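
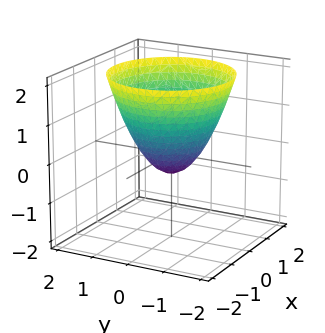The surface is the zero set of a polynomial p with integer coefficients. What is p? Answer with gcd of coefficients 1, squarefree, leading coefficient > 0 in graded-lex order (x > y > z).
2*x^2 + 2*y^2 - 2*z - 1

(a) The degree is 2 — no degree-1 surface has this shape.
(b) Symmetries: rotational symmetry about the z-axis ⇒ p depends on x, y only through x² + y².
(c) Checking where it meets the axes: a circular section at z = 2 has radius between 1 and 2.
(d) Assembling these constraints gives the stated polynomial.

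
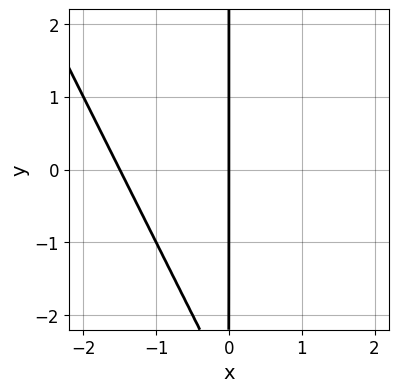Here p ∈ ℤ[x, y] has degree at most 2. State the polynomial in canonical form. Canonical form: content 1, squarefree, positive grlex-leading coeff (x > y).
2*x^2 + x*y + 3*x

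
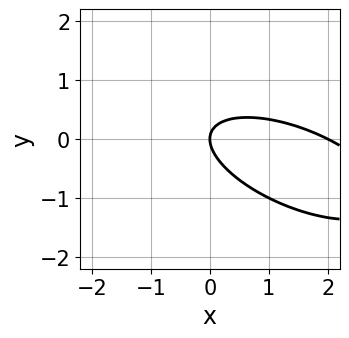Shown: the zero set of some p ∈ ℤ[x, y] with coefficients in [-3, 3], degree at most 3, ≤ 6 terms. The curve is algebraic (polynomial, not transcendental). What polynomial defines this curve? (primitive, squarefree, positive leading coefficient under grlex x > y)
x^2 + 2*x*y + 3*y^2 - 2*x

First, degree: no degree-1 curve has this shape, so deg p = 2.
Next, reading off the gridlines: one y-axis crossing is at y = 0; the x-axis gridline crossings are at x ∈ {0, 2}.
Finally, fitting integer coefficients to these (and the overall shape) gives p.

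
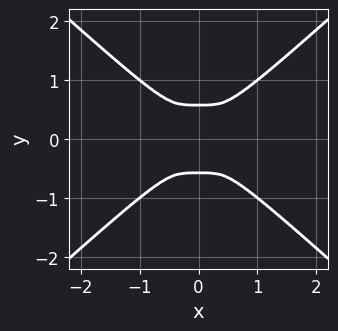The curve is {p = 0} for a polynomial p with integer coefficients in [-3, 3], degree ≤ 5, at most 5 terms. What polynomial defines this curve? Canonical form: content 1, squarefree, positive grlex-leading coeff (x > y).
2*x^4 - 3*y^4 + y^2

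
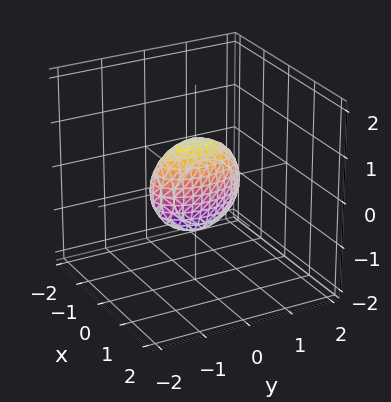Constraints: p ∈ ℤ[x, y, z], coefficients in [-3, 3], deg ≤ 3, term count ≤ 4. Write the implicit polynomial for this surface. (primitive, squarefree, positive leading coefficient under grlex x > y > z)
3*x^2 + y^2 + z^2 - 1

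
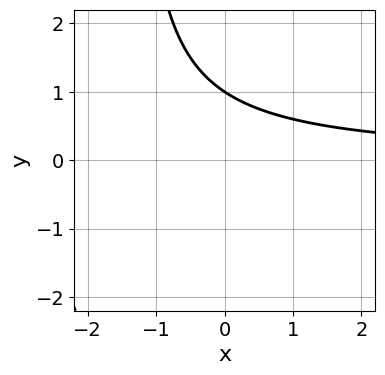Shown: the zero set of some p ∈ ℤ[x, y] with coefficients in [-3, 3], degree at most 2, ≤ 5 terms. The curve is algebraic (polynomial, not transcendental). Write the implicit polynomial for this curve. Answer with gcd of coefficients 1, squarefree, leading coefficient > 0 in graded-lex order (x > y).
2*x*y + 3*y - 3

(a) The degree is 2 — the shape is more complex than any degree-1 curve.
(b) Observable constraints: it crosses the y-axis at the gridline y = 1; the curve avoids every integer x-axis point in the box.
(c) Matching integer coefficients to the picture gives p.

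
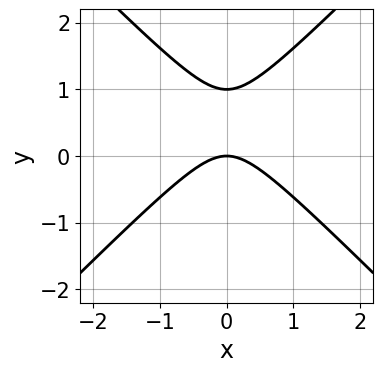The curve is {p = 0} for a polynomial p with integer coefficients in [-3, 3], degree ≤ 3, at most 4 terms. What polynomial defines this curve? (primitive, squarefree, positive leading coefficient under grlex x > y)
x^2 - y^2 + y

(a) The degree is 2 — the shape is more complex than any degree-1 curve.
(b) Symmetries: mirror symmetry x ↦ −x ⇒ only even powers of x.
(c) Observable constraints: it meets the x-axis at x = 0 (among the integer gridlines); among the integer gridlines, it crosses the y-axis at y ∈ {0, 1}.
(d) Assembling these constraints gives the stated polynomial.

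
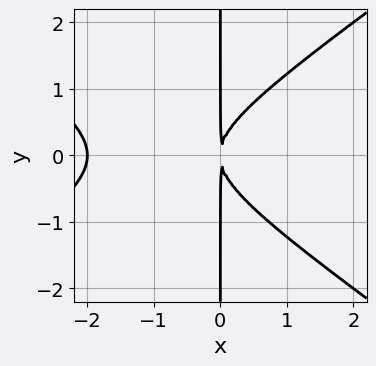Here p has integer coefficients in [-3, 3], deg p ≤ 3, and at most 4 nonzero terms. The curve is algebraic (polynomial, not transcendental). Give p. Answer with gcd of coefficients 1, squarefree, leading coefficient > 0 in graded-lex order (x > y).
(a) deg p = 3.
(b) Symmetries: the y ↦ −y reflection is a symmetry, so y appears only in even powers.
(c) Checking where it meets the axes: one x-axis crossing is at x = -2; every point of the y-axis in the box is on the curve.
(d) Solving for integer coefficients yields p as stated.

x^3 - 2*x*y^2 + 2*x^2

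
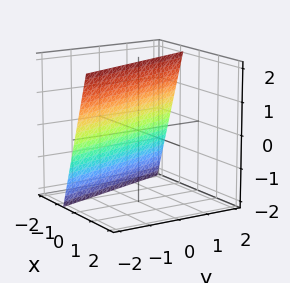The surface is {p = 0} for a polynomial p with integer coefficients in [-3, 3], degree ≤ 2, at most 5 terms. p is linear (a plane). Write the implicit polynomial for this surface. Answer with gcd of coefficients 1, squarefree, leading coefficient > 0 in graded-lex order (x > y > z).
(a) The degree is 1 — the surface is flat (a plane).
(b) From the axis intercepts and sections: one z-axis crossing is at z = 2; it meets the y-axis at y = -2 (among the integer gridlines).
(c) These observations pin down the coefficients.

3*x + y - z + 2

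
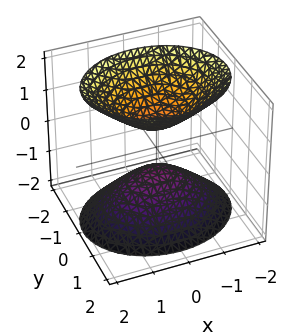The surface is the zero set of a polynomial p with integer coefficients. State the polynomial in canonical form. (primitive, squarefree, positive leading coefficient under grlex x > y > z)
2*x^2 + 3*y^2 - 2*z^2 + 1

1. I count 2 distinct pieces.
2. The degree is 2 — two sheets facing apart; a quadric.
3. Symmetries: mirror symmetry y ↦ −y ⇒ only even powers of y; it's symmetric under z → −z, forcing even powers of z; the x ↦ −x reflection is a symmetry, so x appears only in even powers.
4. Observable constraints: the surface avoids every integer y-axis point in the box; no x-intercept at any integer in the box.
5. Solving for integer coefficients yields p as stated.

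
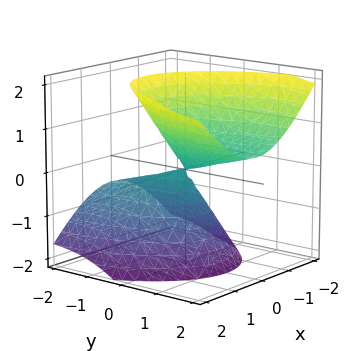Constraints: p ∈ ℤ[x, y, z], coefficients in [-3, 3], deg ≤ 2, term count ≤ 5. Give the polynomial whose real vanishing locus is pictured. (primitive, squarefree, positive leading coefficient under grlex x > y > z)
deg p = 2. A generic line meets the surface in up to 2 points.
Against the integer gridlines: it crosses the y-axis at the gridline y = 0; one z-axis crossing is at z = 0; it crosses the x-axis at the gridline x = 0.
The integer polynomial consistent with all of this is the stated p.

3*x^2 + y^2 - 3*y*z - 2*z^2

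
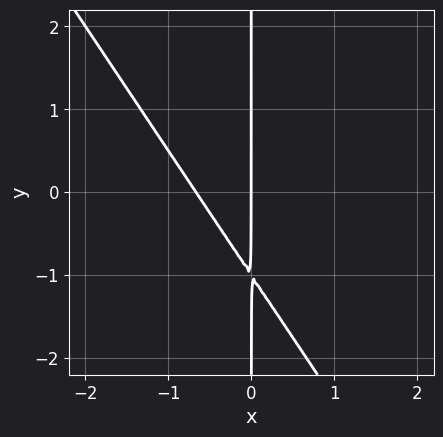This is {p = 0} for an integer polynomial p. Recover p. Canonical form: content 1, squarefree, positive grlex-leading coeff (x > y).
3*x^2 + 2*x*y + 2*x

First, deg p = 2. A generic line meets the curve in up to 2 points.
Next, from the visible intercepts: the visible y-axis segment lies entirely on the curve; it crosses the x-axis at the gridline x = 0.
Finally, the integer polynomial consistent with all of this is the stated p.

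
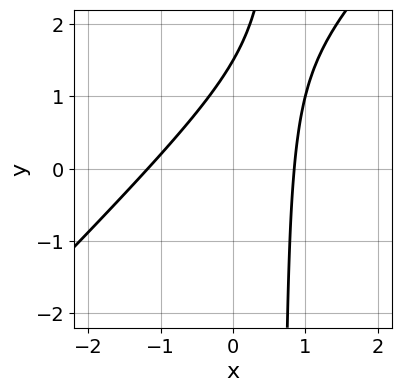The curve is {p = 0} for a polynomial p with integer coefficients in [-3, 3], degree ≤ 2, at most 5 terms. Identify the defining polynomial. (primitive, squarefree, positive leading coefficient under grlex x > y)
First, deg p = 2. A generic line meets the curve in up to 2 points.
Finally, the integer polynomial consistent with all of this is the stated p.

3*x^2 - 3*x*y + x + 2*y - 3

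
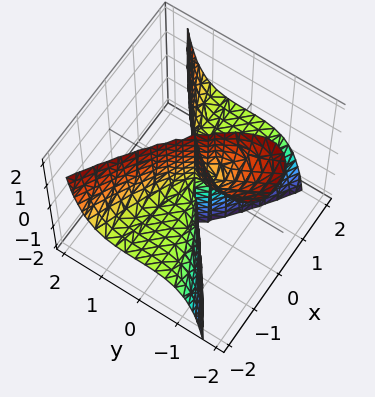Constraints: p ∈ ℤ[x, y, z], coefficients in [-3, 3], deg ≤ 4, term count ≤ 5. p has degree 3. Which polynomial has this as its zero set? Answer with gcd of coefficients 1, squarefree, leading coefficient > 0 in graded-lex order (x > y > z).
1. I count 2 distinct pieces.
2. Degree: the shape is more complex than any degree-2 surface, so deg p = 3.
3. Against the integer gridlines: the visible x-axis segment lies entirely on the surface; it crosses the y-axis at the gridline y = 0; every point of the z-axis in the box is on the surface.
4. Assembling these constraints gives the stated polynomial.

x^2*z - y^3 - y^2*z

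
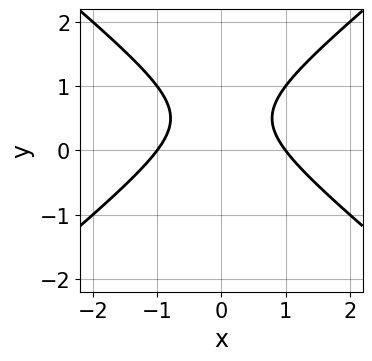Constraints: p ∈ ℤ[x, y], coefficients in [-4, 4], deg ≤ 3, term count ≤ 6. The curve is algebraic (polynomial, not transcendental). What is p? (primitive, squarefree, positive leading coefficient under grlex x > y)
2*x^2 - 3*y^2 + 3*y - 2

First, degree: the shape is more complex than any degree-1 curve, so deg p = 2.
Next, symmetries: the x ↦ −x reflection is a symmetry, so x appears only in even powers.
Then, from the axis intercepts and sections: among the integer gridlines, it crosses the x-axis at x ∈ {-1, 1}; it misses every integer gridline on the y-axis.
Finally, these observations pin down the coefficients.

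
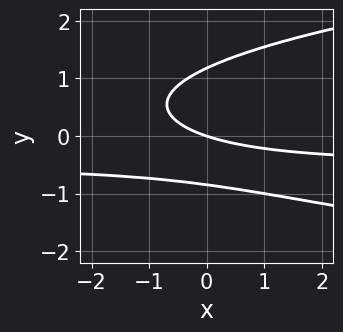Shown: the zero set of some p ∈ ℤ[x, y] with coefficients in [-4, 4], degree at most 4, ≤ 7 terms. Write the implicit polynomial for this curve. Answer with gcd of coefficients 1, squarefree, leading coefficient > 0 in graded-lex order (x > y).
3*y^3 - 2*x*y - y^2 - x - 3*y

(a) The degree is 3 — a generic line meets the curve in up to 3 points.
(b) Observable constraints: one y-axis crossing is at y = 0; it meets the x-axis at x = 0 (among the integer gridlines).
(c) Solving for integer coefficients yields p as stated.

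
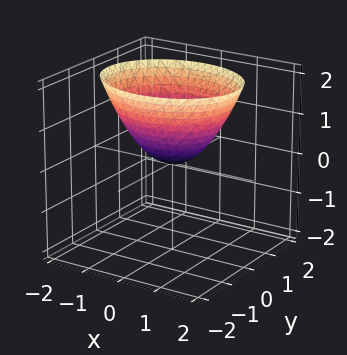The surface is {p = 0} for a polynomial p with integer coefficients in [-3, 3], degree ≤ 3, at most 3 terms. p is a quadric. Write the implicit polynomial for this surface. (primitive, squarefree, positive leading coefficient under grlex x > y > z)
2*x^2 + 3*y^2 - 3*z

1. Degree: a paraboloid; a quadric, so deg p = 2.
2. Symmetries: the y ↦ −y reflection is a symmetry, so y appears only in even powers; the x ↦ −x reflection is a symmetry, so x appears only in even powers.
3. Observable constraints: it meets the y-axis at y = 0 (among the integer gridlines); it crosses the x-axis at the gridline x = 0; it crosses the z-axis at the gridline z = 0.
4. The integer polynomial consistent with all of this is the stated p.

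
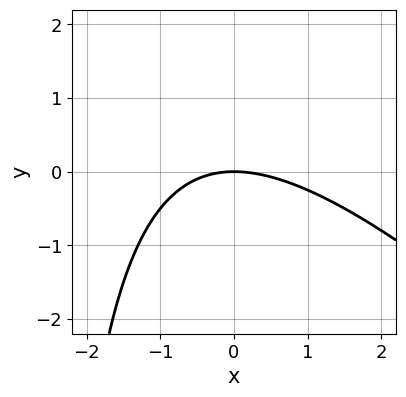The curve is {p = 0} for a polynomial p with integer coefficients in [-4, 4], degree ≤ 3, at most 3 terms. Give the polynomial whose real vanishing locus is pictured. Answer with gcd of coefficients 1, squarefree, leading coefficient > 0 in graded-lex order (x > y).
(a) deg p = 2. No degree-1 curve has this shape.
(b) Against the integer gridlines: it crosses the y-axis at the gridline y = 0; it meets the x-axis at x = 0 (among the integer gridlines).
(c) Assembling these constraints gives the stated polynomial.

x^2 + x*y + 3*y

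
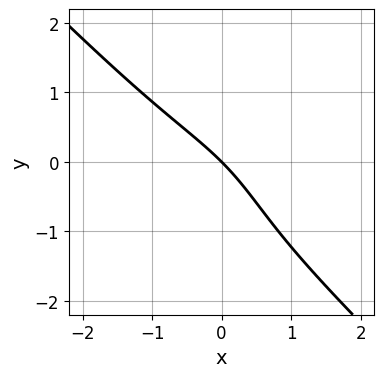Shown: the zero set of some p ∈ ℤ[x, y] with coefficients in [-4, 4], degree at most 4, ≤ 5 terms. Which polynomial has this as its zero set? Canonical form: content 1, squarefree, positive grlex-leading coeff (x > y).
x^3 + y^3 + y^2 + 3*x + 3*y

1. The degree is 3 — no degree-2 curve has this shape.
2. Against the integer gridlines: it meets the y-axis at y = 0 (among the integer gridlines); it meets the x-axis at x = 0 (among the integer gridlines).
3. The integer polynomial consistent with all of this is the stated p.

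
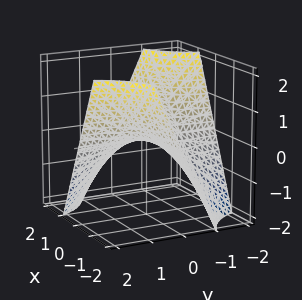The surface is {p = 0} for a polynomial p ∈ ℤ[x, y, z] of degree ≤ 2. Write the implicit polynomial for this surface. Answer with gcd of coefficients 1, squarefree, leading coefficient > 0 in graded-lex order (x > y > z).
x*y + z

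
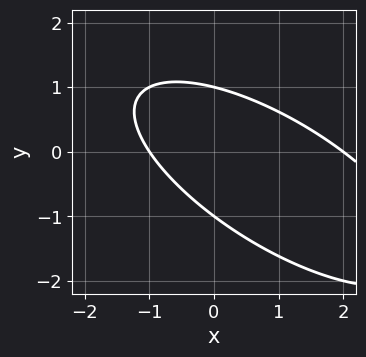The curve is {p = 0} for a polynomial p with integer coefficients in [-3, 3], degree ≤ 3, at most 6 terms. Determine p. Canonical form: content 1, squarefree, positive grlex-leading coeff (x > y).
x^2 + 2*x*y + 2*y^2 - x - 2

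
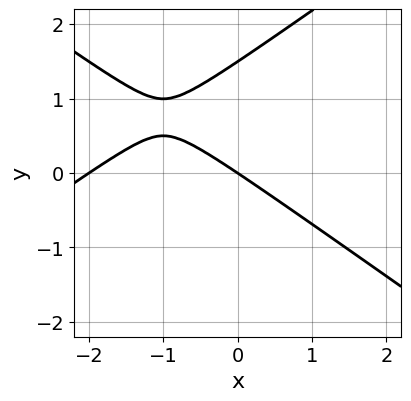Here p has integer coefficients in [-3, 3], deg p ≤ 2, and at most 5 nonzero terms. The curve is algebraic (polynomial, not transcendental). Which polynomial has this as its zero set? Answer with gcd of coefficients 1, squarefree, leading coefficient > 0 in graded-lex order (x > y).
x^2 - 2*y^2 + 2*x + 3*y

First, the degree is 2 — no degree-1 curve has this shape.
Next, reading off the gridlines: the x-axis gridline crossings are at x ∈ {-2, 0}; it meets the y-axis at y = 0 (among the integer gridlines).
Finally, fitting integer coefficients to these (and the overall shape) gives p.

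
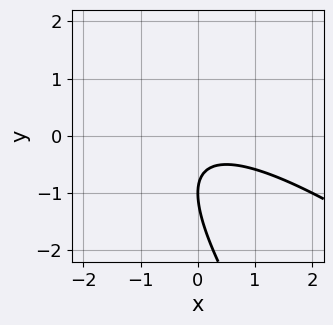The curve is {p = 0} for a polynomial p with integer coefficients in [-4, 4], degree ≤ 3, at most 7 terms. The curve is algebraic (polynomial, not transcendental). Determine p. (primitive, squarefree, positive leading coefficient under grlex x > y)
x^2 + 2*x*y + y^2 + 2*y + 1

1. The degree is 2 — no degree-1 curve has this shape.
2. Observable constraints: the curve avoids every integer x-axis point in the box; one y-axis crossing is at y = -1.
3. Matching integer coefficients to the picture gives p.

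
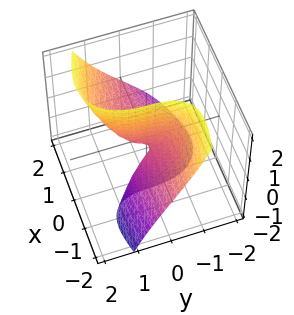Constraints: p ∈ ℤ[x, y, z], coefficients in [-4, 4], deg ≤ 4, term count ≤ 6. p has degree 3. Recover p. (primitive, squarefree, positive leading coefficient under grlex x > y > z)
The degree is 3 — no degree-2 surface has this shape.
Checking where it meets the axes: one z-axis crossing is at z = 0; every point of the x-axis in the box is on the surface; it meets the y-axis at y = 0 (among the integer gridlines).
The integer polynomial consistent with all of this is the stated p.

2*x^2*y + y^3 - 3*x*z - z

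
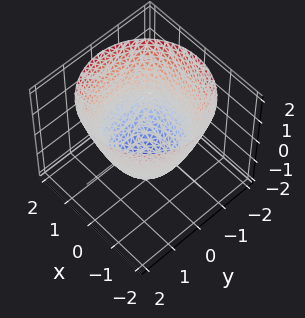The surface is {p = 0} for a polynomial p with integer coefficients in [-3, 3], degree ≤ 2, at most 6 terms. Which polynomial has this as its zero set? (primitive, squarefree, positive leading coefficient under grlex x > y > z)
(a) Degree: no degree-1 surface has this shape, so deg p = 2.
(b) Symmetries: the surface is invariant under rotation about z: p = q(x² + y², z).
(c) From the axis intercepts and sections: a circular section at z = 1 has radius between 1 and 2.
(d) Matching integer coefficients to the picture gives p.

2*x^2 + 2*y^2 - 2*z - 3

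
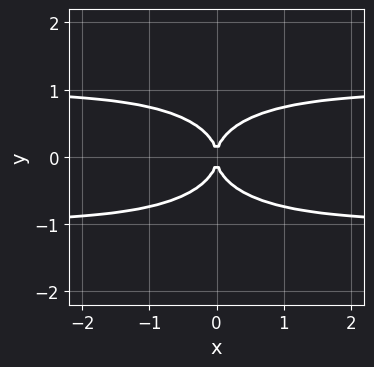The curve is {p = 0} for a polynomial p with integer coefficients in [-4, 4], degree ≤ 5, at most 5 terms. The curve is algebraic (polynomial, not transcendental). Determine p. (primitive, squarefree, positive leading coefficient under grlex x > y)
2*x^2*y^2 + 3*y^4 - 2*x^2

The degree is 4 — the shape is more complex than any degree-3 curve.
Symmetries: mirror symmetry x ↦ −x ⇒ only even powers of x; it's symmetric under y → −y, forcing even powers of y.
Checking where it meets the axes: it crosses the y-axis at the gridline y = 0; one x-axis crossing is at x = 0.
The integer polynomial consistent with all of this is the stated p.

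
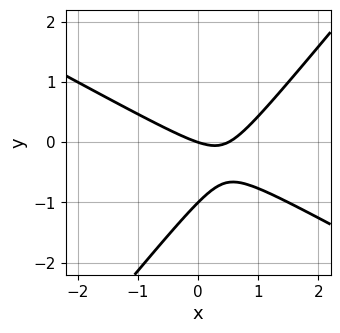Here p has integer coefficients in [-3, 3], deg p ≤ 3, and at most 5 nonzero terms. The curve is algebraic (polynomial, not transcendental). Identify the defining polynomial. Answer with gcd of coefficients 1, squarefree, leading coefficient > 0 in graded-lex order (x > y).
2*x^2 + 2*x*y - 3*y^2 - x - 3*y

(a) deg p = 2. No degree-1 curve has this shape.
(b) From the visible intercepts: one x-axis crossing is at x = 0; among the integer gridlines, it crosses the y-axis at y ∈ {-1, 0}.
(c) Together with the visible shape, these determine p as stated.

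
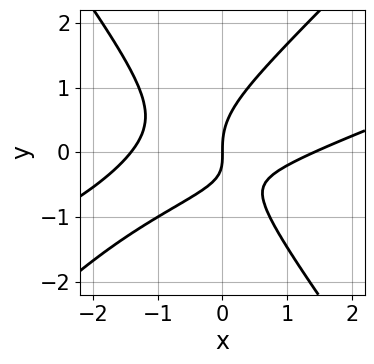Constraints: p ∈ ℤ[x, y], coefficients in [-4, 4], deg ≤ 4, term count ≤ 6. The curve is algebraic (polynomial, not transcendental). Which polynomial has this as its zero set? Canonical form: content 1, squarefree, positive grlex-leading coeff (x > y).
1. The degree is 3 — a generic line meets the curve in up to 3 points.
2. From the axis intercepts and sections: it meets the x-axis at x = 0 (among the integer gridlines); it meets the y-axis at y = 0 (among the integer gridlines).
3. Solving for integer coefficients yields p as stated.

x^3 - 3*x^2*y + 2*y^3 - 2*x*y - 2*x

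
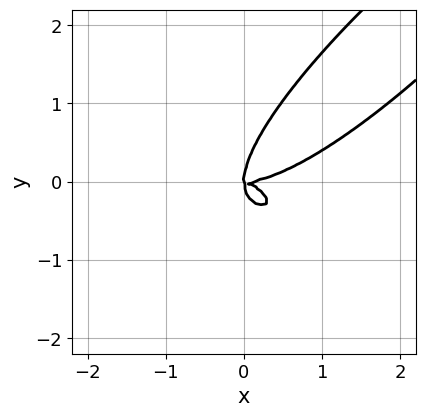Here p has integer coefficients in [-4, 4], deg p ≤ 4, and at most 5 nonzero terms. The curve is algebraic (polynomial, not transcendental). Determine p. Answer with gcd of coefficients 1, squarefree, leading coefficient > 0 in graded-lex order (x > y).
x^4 - 3*x*y^3 + 3*y^4 - x^2*y - 3*x*y^2

1. The degree is 4 — no degree-3 curve has this shape.
2. Solving for integer coefficients yields p as stated.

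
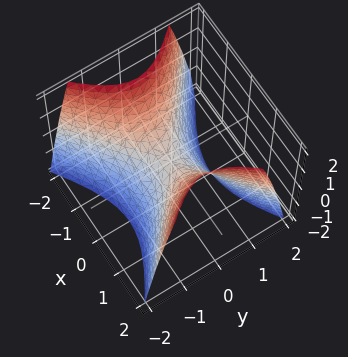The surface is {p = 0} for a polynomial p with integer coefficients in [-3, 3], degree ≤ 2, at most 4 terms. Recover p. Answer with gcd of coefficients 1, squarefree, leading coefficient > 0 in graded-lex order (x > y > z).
(a) Degree: a hyperbolic paraboloid; a quadric, so deg p = 2.
(b) Symmetries: mirror symmetry y ↦ −y ⇒ only even powers of y; it's symmetric under x → −x, forcing even powers of x.
(c) Reading off the gridlines: it crosses the y-axis at the gridline y = 0; one x-axis crossing is at x = 0.
(d) Together with the visible shape, these determine p as stated.

2*x^2 - 3*y^2 - 2*z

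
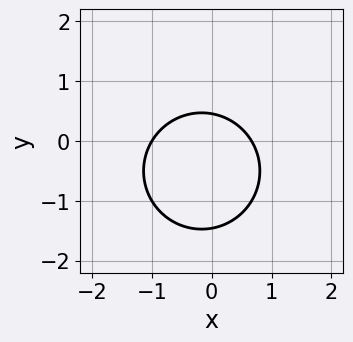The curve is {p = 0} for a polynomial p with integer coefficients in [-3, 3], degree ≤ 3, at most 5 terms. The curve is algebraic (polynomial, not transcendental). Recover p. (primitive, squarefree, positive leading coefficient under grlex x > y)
First, deg p = 2. No degree-1 curve has this shape.
Then, against the integer gridlines: it crosses the x-axis at the gridline x = -1.
Finally, together with the visible shape, these determine p as stated.

3*x^2 + 3*y^2 + x + 3*y - 2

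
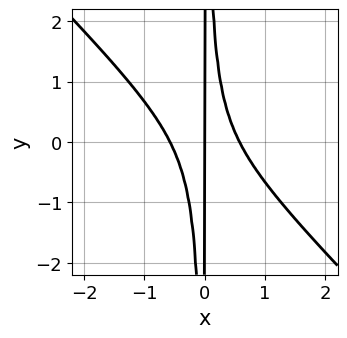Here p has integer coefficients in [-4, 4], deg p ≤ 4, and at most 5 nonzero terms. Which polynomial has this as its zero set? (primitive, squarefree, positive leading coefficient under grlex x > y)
3*x^3 + 3*x^2*y - x

(a) Degree: no degree-2 curve has this shape, so deg p = 3.
(b) From the visible intercepts: every point of the y-axis in the box is on the curve; it crosses the x-axis at the gridline x = 0.
(c) Together with the visible shape, these determine p as stated.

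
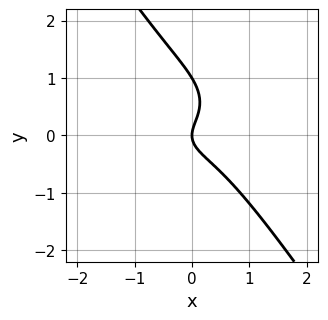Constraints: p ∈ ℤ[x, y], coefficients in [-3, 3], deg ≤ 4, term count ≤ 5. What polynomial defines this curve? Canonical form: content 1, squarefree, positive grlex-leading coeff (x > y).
3*x^3 + 3*x*y^2 + 3*y^3 - 3*y^2 + 2*x

First, deg p = 3. No degree-2 curve has this shape.
Then, from the visible intercepts: it meets the x-axis at x = 0 (among the integer gridlines); the y-axis gridline crossings are at y ∈ {0, 1}.
Finally, the integer polynomial consistent with all of this is the stated p.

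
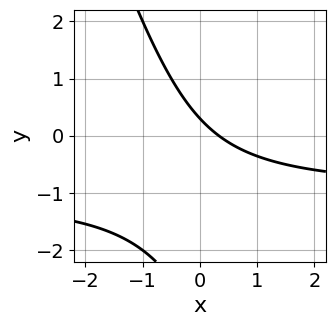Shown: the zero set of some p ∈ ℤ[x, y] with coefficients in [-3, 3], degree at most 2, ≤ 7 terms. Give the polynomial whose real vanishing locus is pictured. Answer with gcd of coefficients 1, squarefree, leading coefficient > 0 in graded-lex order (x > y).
(a) deg p = 2.
(b) Matching integer coefficients to the picture gives p.

3*x*y + y^2 + 3*x + 3*y - 1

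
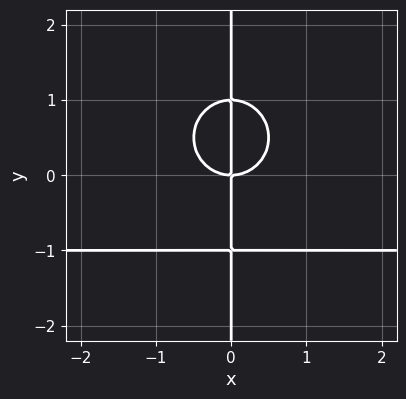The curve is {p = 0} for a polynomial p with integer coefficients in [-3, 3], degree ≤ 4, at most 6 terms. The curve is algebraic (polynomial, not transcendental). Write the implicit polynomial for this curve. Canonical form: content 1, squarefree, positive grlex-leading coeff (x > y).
x^3*y + x*y^3 + x^3 - x*y

1. The degree is 4 — the shape is more complex than any degree-3 curve.
2. From the visible intercepts: it meets the x-axis at x = 0 (among the integer gridlines); the visible y-axis segment lies entirely on the curve.
3. Fitting integer coefficients to these (and the overall shape) gives p.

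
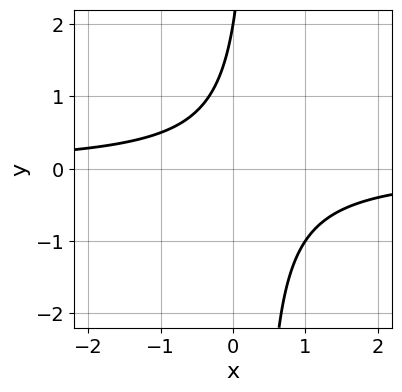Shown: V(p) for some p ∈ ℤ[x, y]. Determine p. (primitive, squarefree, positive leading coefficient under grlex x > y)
3*x*y - y + 2

Degree: a generic line meets the curve in up to 2 points, so deg p = 2.
From the visible intercepts: one y-axis crossing is at y = 2; it misses every integer gridline on the x-axis.
Matching integer coefficients to the picture gives p.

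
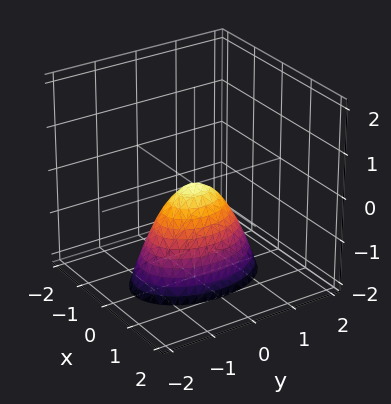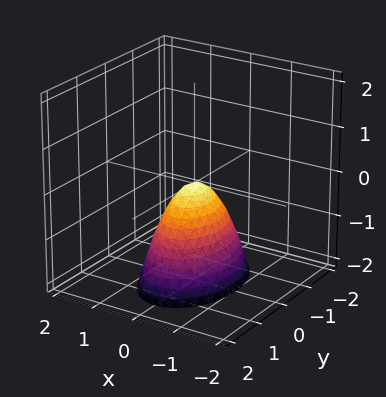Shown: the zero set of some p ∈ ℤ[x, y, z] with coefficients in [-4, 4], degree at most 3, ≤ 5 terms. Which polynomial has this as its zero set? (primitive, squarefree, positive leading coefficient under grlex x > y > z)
2*x^2 + y^2 + z

1. deg p = 2.
2. Symmetries: mirror symmetry x ↦ −x ⇒ only even powers of x; the y ↦ −y reflection is a symmetry, so y appears only in even powers.
3. Against the integer gridlines: one y-axis crossing is at y = 0; it crosses the z-axis at the gridline z = 0.
4. Solving for integer coefficients yields p as stated.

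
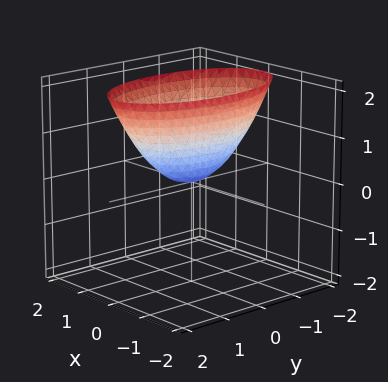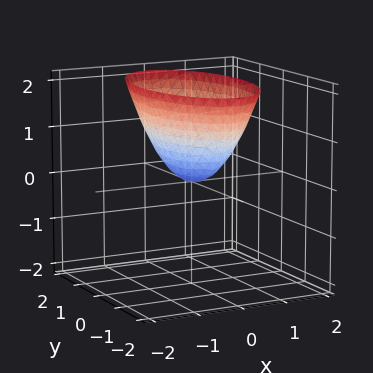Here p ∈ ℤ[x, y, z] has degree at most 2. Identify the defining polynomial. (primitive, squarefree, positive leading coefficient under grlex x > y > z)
The degree is 2 — a single bowl opening along one axis; a quadric.
Symmetries: it's symmetric under x → −x, forcing even powers of x; the y ↦ −y reflection is a symmetry, so y appears only in even powers.
From the visible intercepts: it crosses the z-axis at the gridline z = 0; one x-axis crossing is at x = 0; it crosses the y-axis at the gridline y = 0.
Matching integer coefficients to the picture gives p.

3*x^2 + y^2 - 2*z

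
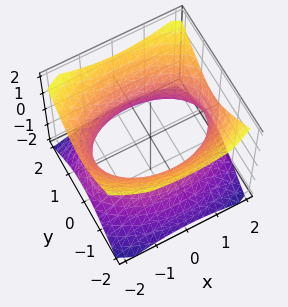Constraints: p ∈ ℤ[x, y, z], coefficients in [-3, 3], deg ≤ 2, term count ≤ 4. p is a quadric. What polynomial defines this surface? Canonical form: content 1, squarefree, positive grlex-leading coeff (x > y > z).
x^2 + 2*y^2 - 2*z^2 - 3

1. The degree is 2 — an hourglass — one-sheet hyperboloid; a quadric.
2. Symmetries: it's symmetric under z → −z, forcing even powers of z; mirror symmetry y ↦ −y ⇒ only even powers of y; mirror symmetry x ↦ −x ⇒ only even powers of x.
3. Checking where it meets the axes: it misses every integer gridline on the z-axis.
4. Solving for integer coefficients yields p as stated.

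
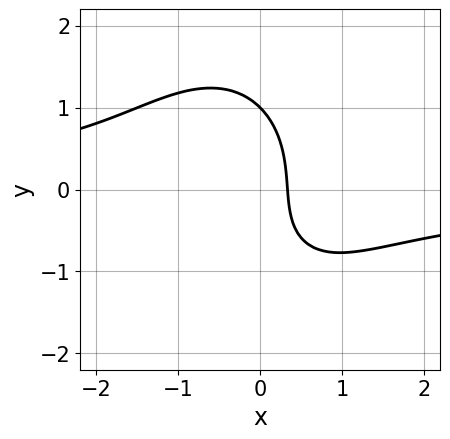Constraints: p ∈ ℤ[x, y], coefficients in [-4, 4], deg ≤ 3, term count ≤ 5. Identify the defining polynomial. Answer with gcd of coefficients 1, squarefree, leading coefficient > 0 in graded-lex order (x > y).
2*x^2*y + y^3 + 3*x - 1

The degree is 3 — no degree-2 curve has this shape.
Reading off the gridlines: one y-axis crossing is at y = 1.
These observations pin down the coefficients.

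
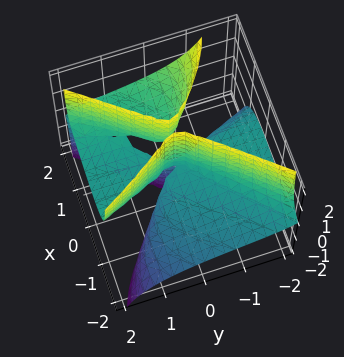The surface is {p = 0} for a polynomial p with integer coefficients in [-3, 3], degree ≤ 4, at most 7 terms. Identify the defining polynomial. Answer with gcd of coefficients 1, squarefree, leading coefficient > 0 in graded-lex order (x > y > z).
Degree: the shape is more complex than any degree-2 surface, so deg p = 3.
From the axis intercepts and sections: it crosses the x-axis at the gridline x = 0; every point of the y-axis in the box is on the surface; the visible z-axis segment lies entirely on the surface.
Assembling these constraints gives the stated polynomial.

x^3 - x^2*y - 3*x^2*z + 2*y^2*z + x*z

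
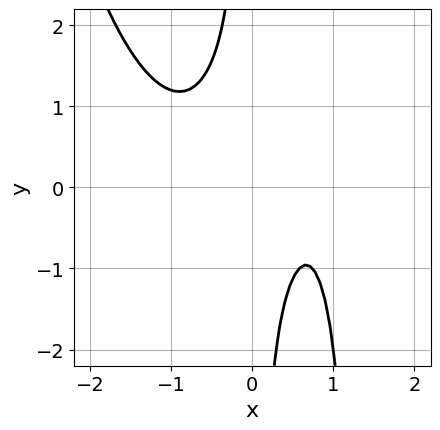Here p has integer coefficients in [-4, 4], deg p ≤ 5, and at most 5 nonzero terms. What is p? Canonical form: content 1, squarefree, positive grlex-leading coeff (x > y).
2*x^4 - 2*x^2*y + 3*x*y - 2*x + 2

(a) deg p = 4. No degree-3 curve has this shape.
(b) From the visible intercepts: no y-intercept at any integer in the box; the curve avoids every integer x-axis point in the box.
(c) Fitting integer coefficients to these (and the overall shape) gives p.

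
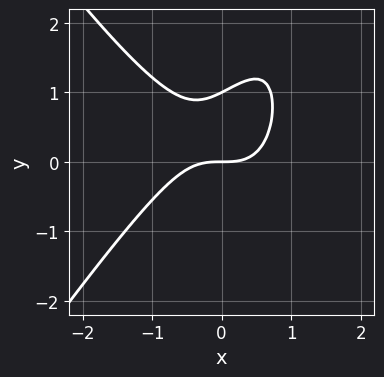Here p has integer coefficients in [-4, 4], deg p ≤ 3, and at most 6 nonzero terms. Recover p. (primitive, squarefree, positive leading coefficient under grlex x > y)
2*x^3 - x*y^2 + 2*y^2 - 2*y

First, deg p = 3. The shape is more complex than any degree-2 curve.
Then, against the integer gridlines: one x-axis crossing is at x = 0; among the integer gridlines, it crosses the y-axis at y ∈ {0, 1}.
Finally, together with the visible shape, these determine p as stated.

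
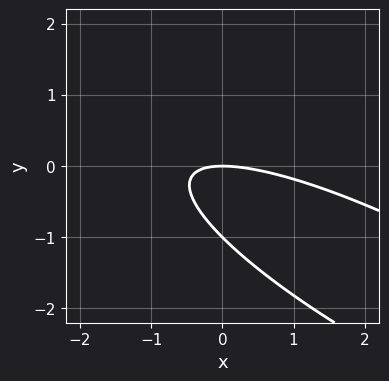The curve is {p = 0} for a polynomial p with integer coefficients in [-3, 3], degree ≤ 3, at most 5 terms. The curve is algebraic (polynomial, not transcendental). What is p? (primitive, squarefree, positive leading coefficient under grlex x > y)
First, the degree is 2 — the shape is more complex than any degree-1 curve.
Then, checking where it meets the axes: it meets the x-axis at x = 0 (among the integer gridlines); the y-axis gridline crossings are at y ∈ {-1, 0}.
Finally, putting this together gives p.

x^2 + 3*x*y + 3*y^2 + 3*y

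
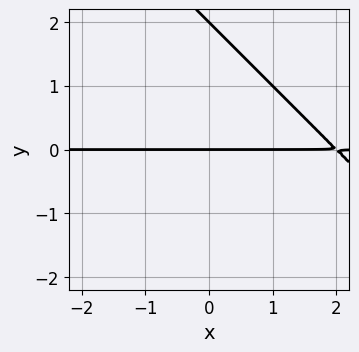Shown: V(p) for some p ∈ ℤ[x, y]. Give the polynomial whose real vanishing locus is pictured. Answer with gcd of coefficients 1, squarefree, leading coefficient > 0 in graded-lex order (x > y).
x*y + y^2 - 2*y

First, the degree is 2 — the shape is more complex than any degree-1 curve.
Next, from the visible intercepts: the y-axis gridline crossings are at y ∈ {0, 2}; every point of the x-axis in the box is on the curve.
Finally, fitting integer coefficients to these (and the overall shape) gives p.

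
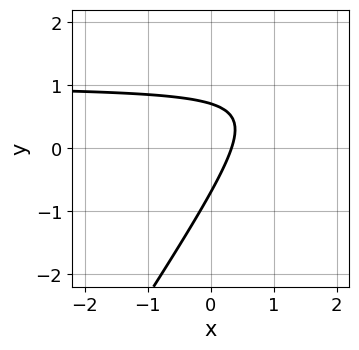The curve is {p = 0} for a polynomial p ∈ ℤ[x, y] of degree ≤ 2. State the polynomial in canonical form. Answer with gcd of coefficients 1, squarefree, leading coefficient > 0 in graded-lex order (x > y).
3*x*y - 2*y^2 - 3*x + 1

The degree is 2 — the shape is more complex than any degree-1 curve.
The integer polynomial consistent with all of this is the stated p.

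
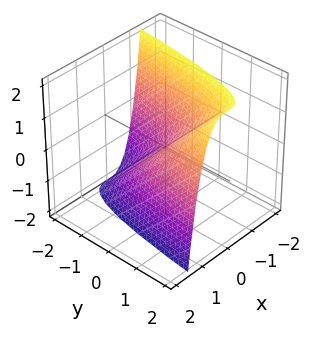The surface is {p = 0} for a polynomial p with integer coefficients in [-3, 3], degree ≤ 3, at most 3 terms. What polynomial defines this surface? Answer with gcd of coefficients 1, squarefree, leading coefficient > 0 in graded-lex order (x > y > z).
3*x^3 - 2*y + 2*z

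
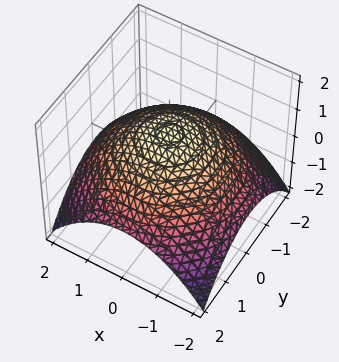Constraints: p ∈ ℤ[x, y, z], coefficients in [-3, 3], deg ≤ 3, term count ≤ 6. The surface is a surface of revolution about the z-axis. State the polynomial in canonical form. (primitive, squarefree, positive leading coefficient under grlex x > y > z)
x^2 + y^2 + 3*z - 3

1. Degree: the shape is more complex than any degree-1 surface, so deg p = 2.
2. Symmetries: rotational symmetry about the z-axis ⇒ p depends on x, y only through x² + y².
3. Reading off the gridlines: a circular section at z = 0 has radius between 1 and 2; one z-axis crossing is at z = 1.
4. Together with the visible shape, these determine p as stated.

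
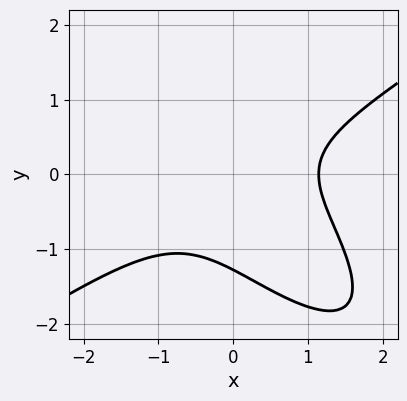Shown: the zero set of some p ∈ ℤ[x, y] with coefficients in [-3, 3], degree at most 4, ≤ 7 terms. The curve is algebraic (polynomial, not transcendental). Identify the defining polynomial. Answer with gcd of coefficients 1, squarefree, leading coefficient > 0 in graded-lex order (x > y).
2*x^3 - 3*x*y^2 - 3*y^3 - 2*y^2 - 3

deg p = 3. A generic line meets the curve in up to 3 points.
Matching integer coefficients to the picture gives p.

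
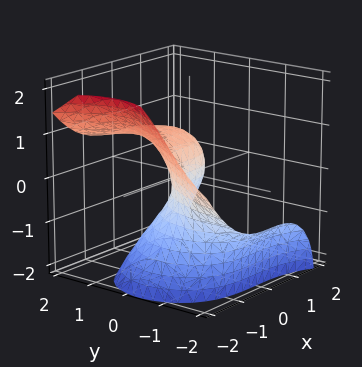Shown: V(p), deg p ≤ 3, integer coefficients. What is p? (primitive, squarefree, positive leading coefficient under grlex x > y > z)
x^3 + 2*y^2*z + 2*z^2 - 3*y

The degree is 3 — no degree-2 surface has this shape.
Observable constraints: it crosses the z-axis at the gridline z = 0; one y-axis crossing is at y = 0.
These observations pin down the coefficients.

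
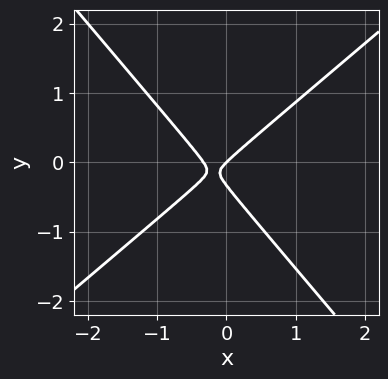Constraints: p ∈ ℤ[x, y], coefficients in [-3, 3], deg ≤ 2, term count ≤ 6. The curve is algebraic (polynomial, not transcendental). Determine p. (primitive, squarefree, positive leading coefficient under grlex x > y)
(a) deg p = 2. The shape is more complex than any degree-1 curve.
(b) Reading off the gridlines: it crosses the y-axis at the gridline y = 0; it meets the x-axis at x = 0 (among the integer gridlines).
(c) Putting this together gives p.

3*x^2 - x*y - 3*y^2 + x - y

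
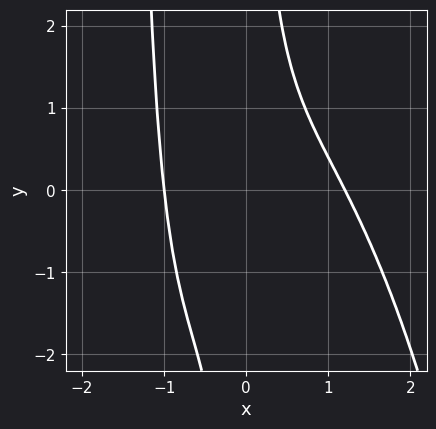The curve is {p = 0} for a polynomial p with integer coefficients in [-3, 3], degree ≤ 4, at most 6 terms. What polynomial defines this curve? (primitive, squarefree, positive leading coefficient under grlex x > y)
(a) The degree is 4 — no degree-3 curve has this shape.
(b) From the axis intercepts and sections: it meets the x-axis at x = -1 (among the integer gridlines); it misses every integer gridline on the y-axis.
(c) Assembling these constraints gives the stated polynomial.

2*x^4 + 2*x^2*y + 3*x*y - x - 3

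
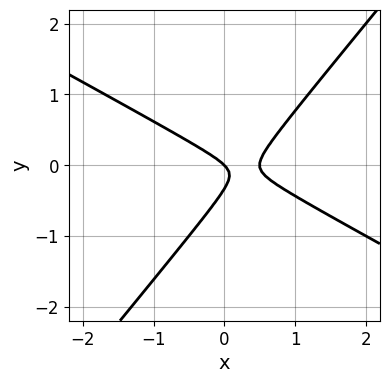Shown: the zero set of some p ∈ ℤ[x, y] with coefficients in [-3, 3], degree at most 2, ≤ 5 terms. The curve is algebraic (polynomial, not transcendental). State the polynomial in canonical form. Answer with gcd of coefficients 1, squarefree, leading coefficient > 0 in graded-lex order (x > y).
2*x^2 + 2*x*y - 3*y^2 - x - y

First, deg p = 2.
Next, from the axis intercepts and sections: it crosses the y-axis at the gridline y = 0; one x-axis crossing is at x = 0.
Finally, matching integer coefficients to the picture gives p.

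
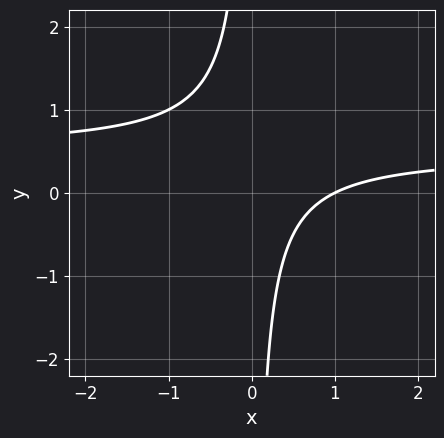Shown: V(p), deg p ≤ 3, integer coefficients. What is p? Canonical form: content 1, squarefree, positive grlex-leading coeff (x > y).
2*x*y - x + 1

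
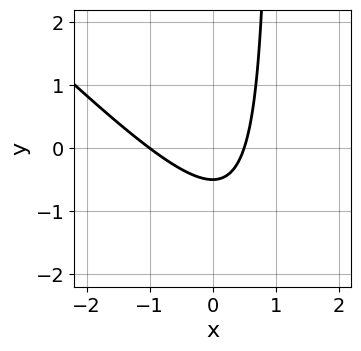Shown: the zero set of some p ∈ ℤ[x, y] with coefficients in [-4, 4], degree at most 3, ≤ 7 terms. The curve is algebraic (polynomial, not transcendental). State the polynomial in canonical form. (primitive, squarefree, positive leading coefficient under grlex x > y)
2*x^2 + 2*x*y + x - 2*y - 1

First, degree: the shape is more complex than any degree-1 curve, so deg p = 2.
Next, against the integer gridlines: it crosses the x-axis at the gridline x = -1.
Finally, solving for integer coefficients yields p as stated.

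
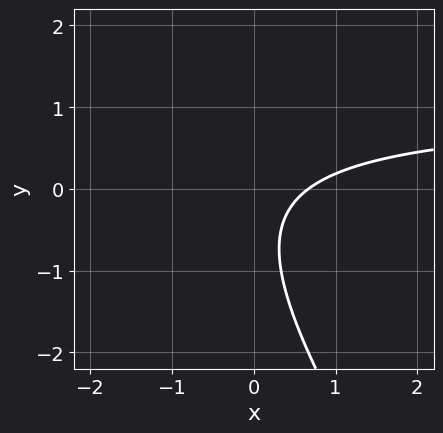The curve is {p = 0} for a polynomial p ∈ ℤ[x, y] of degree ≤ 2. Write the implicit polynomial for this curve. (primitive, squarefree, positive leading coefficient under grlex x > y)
3*x*y + 2*y^2 - 3*x + 2*y + 2

1. deg p = 2. The shape is more complex than any degree-1 curve.
2. Observable constraints: it misses every integer gridline on the y-axis.
3. Fitting integer coefficients to these (and the overall shape) gives p.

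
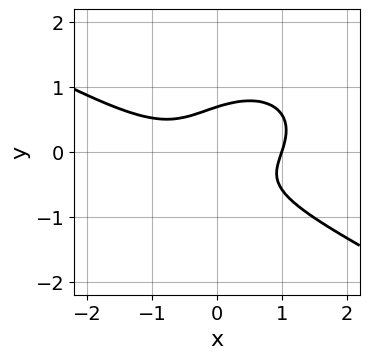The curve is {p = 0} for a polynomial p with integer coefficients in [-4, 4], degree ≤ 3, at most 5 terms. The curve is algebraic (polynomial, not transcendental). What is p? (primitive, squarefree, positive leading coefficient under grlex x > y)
x^3 + x^2*y + 3*y^3 - 2*x*y - 1

1. deg p = 3. A generic line meets the curve in up to 3 points.
2. Checking where it meets the axes: it meets the x-axis at x = 1 (among the integer gridlines).
3. These observations pin down the coefficients.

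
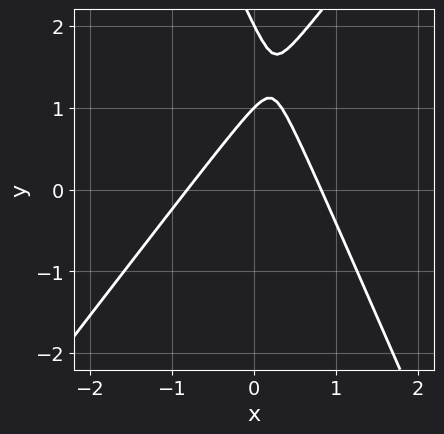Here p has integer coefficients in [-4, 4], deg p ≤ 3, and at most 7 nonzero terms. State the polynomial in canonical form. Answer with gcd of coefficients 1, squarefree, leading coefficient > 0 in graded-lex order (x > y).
First, degree: a generic line meets the curve in up to 2 points, so deg p = 2.
Then, against the integer gridlines: among the integer gridlines, it crosses the y-axis at y ∈ {1, 2}.
Finally, together with the visible shape, these determine p as stated.

3*x^2 - x*y - y^2 + 3*y - 2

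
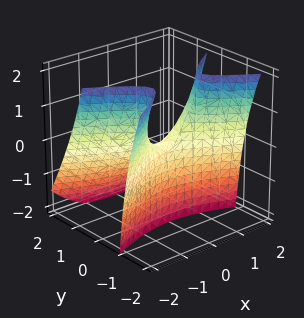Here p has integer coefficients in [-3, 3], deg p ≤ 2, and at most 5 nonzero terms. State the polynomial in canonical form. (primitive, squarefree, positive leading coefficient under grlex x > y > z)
(a) deg p = 2.
(b) Checking where it meets the axes: it crosses the z-axis at the gridline z = 0; it crosses the y-axis at the gridline y = 0; one x-axis crossing is at x = 0.
(c) These observations pin down the coefficients.

x^2 - 3*y^2 - 2*y*z - z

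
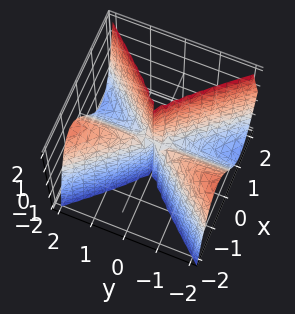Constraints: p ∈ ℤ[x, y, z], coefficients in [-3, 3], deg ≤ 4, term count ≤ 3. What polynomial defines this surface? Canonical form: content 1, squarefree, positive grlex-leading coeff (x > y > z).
(a) Degree: no degree-2 surface has this shape, so deg p = 3.
(b) Observable constraints: one x-axis crossing is at x = 0; the visible y-axis segment lies entirely on the surface; every point of the z-axis in the box is on the surface.
(c) Matching integer coefficients to the picture gives p.

3*x^3 - 2*x*y^2 - y^2*z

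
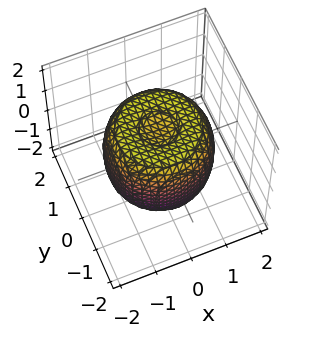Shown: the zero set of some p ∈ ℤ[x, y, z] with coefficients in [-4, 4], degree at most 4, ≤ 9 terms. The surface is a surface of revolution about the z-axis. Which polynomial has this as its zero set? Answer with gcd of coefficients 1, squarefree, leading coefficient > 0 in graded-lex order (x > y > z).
Degree: a generic line meets the surface in up to 4 points, so deg p = 4.
Symmetry: the surface is invariant under rotation about z: p = q(x² + y², z).
Reading off the gridlines: the z-axis gridline crossings are at z ∈ {-1, 1}; a circular section at z = 0 has radius between 1 and 2.
Putting this together gives p.

2*x^4 + 4*x^2*y^2 + 2*y^4 - 3*x^2 - 3*y^2 + 2*z^2 - 2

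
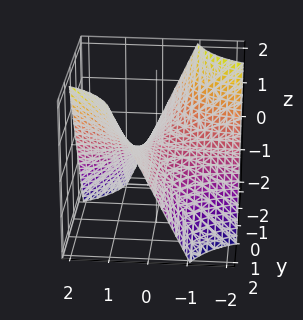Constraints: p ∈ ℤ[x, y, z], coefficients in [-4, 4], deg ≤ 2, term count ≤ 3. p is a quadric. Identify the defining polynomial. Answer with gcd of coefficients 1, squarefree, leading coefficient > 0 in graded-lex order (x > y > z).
x*y - z

(a) deg p = 2. A saddle surface; a quadric.
(b) From the axis intercepts and sections: every point of the y-axis in the box is on the surface; it crosses the z-axis at the gridline z = 0; the visible x-axis segment lies entirely on the surface.
(c) Fitting integer coefficients to these (and the overall shape) gives p.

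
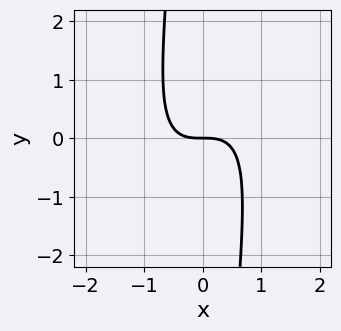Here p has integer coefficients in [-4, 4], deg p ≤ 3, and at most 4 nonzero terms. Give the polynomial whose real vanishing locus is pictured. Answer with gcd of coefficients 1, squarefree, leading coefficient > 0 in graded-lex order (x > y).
3*x^3 - 3*x^2*y + x*y^2 + 3*y

(a) The degree is 3 — the shape is more complex than any degree-2 curve.
(b) Observable constraints: one y-axis crossing is at y = 0; one x-axis crossing is at x = 0.
(c) Together with the visible shape, these determine p as stated.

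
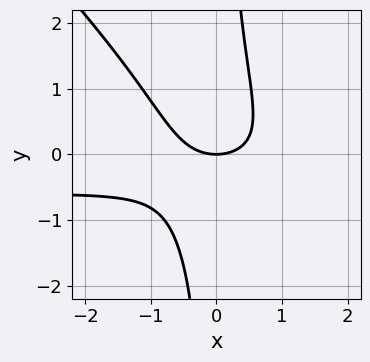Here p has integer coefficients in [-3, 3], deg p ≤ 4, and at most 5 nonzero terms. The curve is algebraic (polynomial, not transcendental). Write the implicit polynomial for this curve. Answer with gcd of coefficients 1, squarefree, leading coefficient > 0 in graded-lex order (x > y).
3*x^2*y + 3*x*y^2 + 2*x^2 - 3*y

1. deg p = 3. The shape is more complex than any degree-2 curve.
2. From the axis intercepts and sections: one y-axis crossing is at y = 0; it meets the x-axis at x = 0 (among the integer gridlines).
3. The integer polynomial consistent with all of this is the stated p.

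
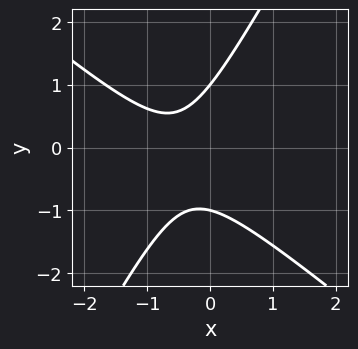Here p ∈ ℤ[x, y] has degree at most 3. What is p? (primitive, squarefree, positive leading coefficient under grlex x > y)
(a) Degree: the shape is more complex than any degree-1 curve, so deg p = 2.
(b) Against the integer gridlines: the curve avoids every integer x-axis point in the box; among the integer gridlines, it crosses the y-axis at y ∈ {-1, 1}.
(c) Together with the visible shape, these determine p as stated.

3*x^2 + 2*x*y - 2*y^2 + 3*x + 2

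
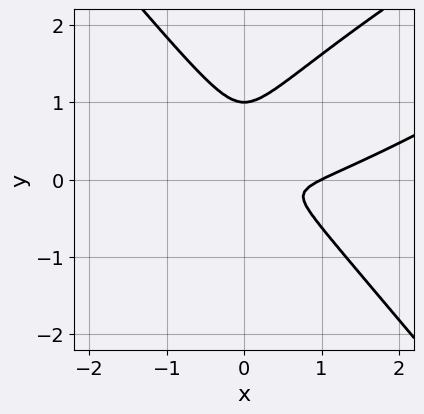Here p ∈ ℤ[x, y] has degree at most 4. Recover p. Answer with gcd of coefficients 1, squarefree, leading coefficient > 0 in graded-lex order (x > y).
(a) Degree: the shape is more complex than any degree-2 curve, so deg p = 3.
(b) From the visible intercepts: one y-axis crossing is at y = 1; one x-axis crossing is at x = 1.
(c) Solving for integer coefficients yields p as stated.

x^3 - 2*x^2*y + 2*y^3 - x^2 - 2*y^2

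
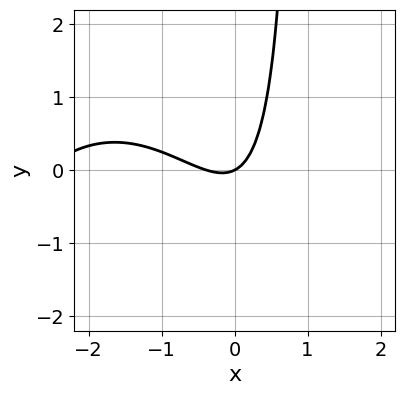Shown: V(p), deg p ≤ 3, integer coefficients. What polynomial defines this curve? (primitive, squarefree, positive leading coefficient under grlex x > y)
x^3 + 3*x^2 + 2*x*y + x - 2*y

1. deg p = 3. The shape is more complex than any degree-2 curve.
2. Reading off the gridlines: one y-axis crossing is at y = 0; it meets the x-axis at x = 0 (among the integer gridlines).
3. Fitting integer coefficients to these (and the overall shape) gives p.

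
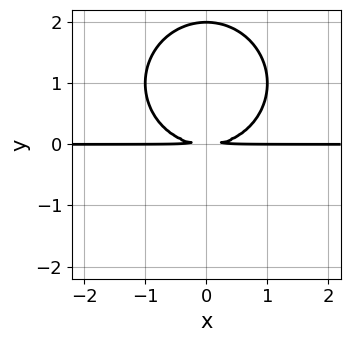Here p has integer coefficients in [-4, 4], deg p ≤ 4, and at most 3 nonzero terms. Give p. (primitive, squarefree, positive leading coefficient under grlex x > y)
1. The degree is 3 — no degree-2 curve has this shape.
2. Symmetries: mirror symmetry x ↦ −x ⇒ only even powers of x.
3. From the visible intercepts: every point of the x-axis in the box is on the curve; one y-axis crossing is at y = 2.
4. Matching integer coefficients to the picture gives p.

x^2*y + y^3 - 2*y^2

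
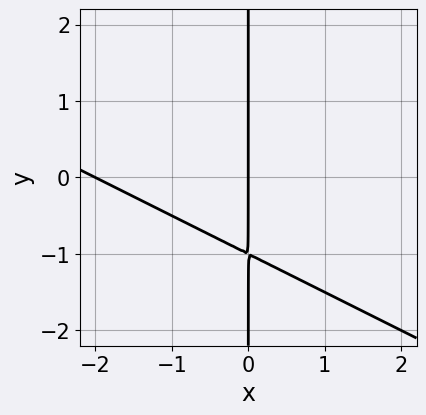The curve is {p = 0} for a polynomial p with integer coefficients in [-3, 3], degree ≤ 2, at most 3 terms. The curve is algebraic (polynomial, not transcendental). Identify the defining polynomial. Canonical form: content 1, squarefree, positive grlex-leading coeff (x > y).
(a) The degree is 2 — a generic line meets the curve in up to 2 points.
(b) From the axis intercepts and sections: the visible y-axis segment lies entirely on the curve; among the integer gridlines, it crosses the x-axis at x ∈ {-2, 0}.
(c) The integer polynomial consistent with all of this is the stated p.

x^2 + 2*x*y + 2*x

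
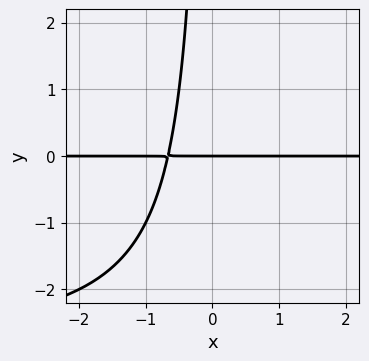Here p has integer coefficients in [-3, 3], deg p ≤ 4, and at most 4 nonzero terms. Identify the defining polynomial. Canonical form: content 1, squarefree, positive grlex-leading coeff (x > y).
(a) deg p = 3.
(b) From the visible intercepts: the visible x-axis segment lies entirely on the curve; it meets the y-axis at y = 0 (among the integer gridlines).
(c) Together with the visible shape, these determine p as stated.

x*y^2 + 3*x*y + 2*y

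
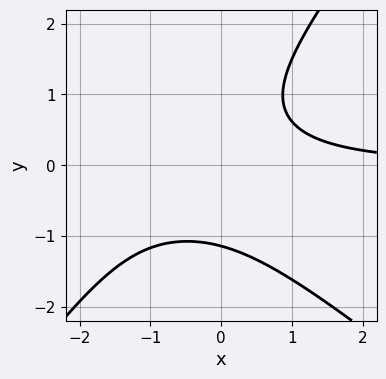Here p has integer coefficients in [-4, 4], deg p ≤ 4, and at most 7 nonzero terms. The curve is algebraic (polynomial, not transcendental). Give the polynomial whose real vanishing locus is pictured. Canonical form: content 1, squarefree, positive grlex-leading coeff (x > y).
First, the degree is 3 — a generic line meets the curve in up to 3 points.
Then, observable constraints: it misses every integer gridline on the x-axis.
Finally, assembling these constraints gives the stated polynomial.

2*x^2*y + x*y^2 - 2*y^3 + 3*x*y - 3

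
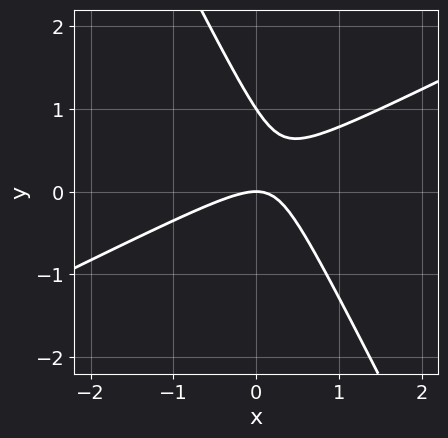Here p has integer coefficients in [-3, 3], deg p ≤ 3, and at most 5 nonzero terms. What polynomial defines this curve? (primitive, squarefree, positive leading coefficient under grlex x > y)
1. deg p = 2. The shape is more complex than any degree-1 curve.
2. Checking where it meets the axes: it meets the x-axis at x = 0 (among the integer gridlines); among the integer gridlines, it crosses the y-axis at y ∈ {0, 1}.
3. Assembling these constraints gives the stated polynomial.

2*x^2 - 3*x*y - 2*y^2 + 2*y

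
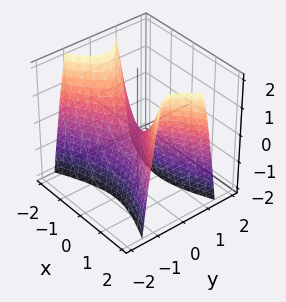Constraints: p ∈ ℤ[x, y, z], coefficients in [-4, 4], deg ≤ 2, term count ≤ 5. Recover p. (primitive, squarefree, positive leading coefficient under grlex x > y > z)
1. Degree: a hyperbolic paraboloid; a quadric, so deg p = 2.
2. Symmetries: it's symmetric under x → −x, forcing even powers of x; mirror symmetry y ↦ −y ⇒ only even powers of y.
3. From the axis intercepts and sections: it meets the y-axis at y = 0 (among the integer gridlines); one z-axis crossing is at z = 0; one x-axis crossing is at x = 0.
4. Matching integer coefficients to the picture gives p.

x^2 - 3*y^2 - z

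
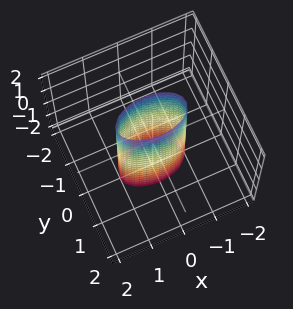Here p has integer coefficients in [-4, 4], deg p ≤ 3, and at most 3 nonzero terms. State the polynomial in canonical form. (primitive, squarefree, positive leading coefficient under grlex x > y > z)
x^2 + 3*y^2 - 1

1. deg p = 2. A cylinder; a quadric.
2. Symmetries: it's symmetric under x → −x, forcing even powers of x; the y ↦ −y reflection is a symmetry, so y appears only in even powers; it's symmetric under z → −z, forcing even powers of z.
3. From the visible intercepts: no z-intercept at any integer in the box; among the integer gridlines, it crosses the x-axis at x ∈ {-1, 1}.
4. The integer polynomial consistent with all of this is the stated p.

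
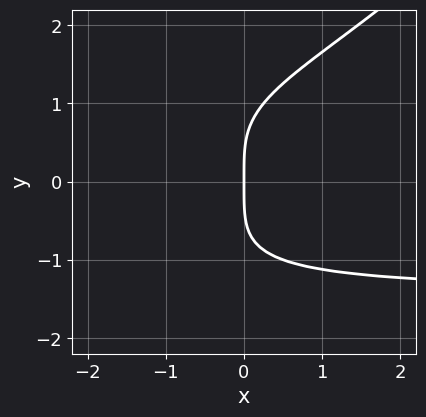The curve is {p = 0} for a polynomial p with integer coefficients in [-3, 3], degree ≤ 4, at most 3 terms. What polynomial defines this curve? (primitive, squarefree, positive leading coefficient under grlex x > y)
First, deg p = 4. The shape is more complex than any degree-3 curve.
Next, from the visible intercepts: it crosses the x-axis at the gridline x = 0; one y-axis crossing is at y = 0.
Finally, assembling these constraints gives the stated polynomial.

x*y^3 - y^4 + 3*x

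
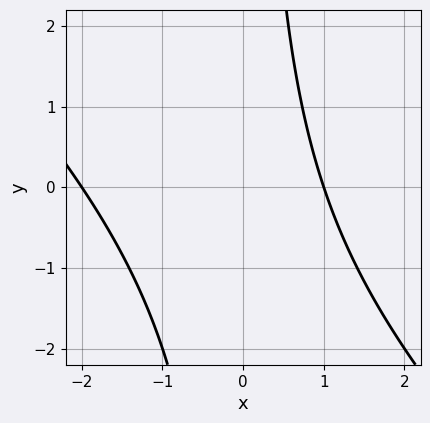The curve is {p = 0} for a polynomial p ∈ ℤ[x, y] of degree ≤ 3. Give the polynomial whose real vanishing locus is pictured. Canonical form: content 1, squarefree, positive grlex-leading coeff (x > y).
x^2 + x*y + x - 2

1. Degree: no degree-1 curve has this shape, so deg p = 2.
2. Reading off the gridlines: it misses every integer gridline on the y-axis; the x-axis gridline crossings are at x ∈ {-2, 1}.
3. Putting this together gives p.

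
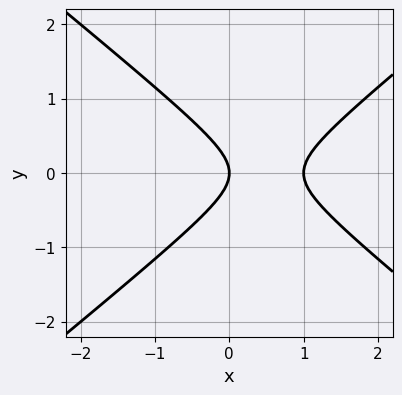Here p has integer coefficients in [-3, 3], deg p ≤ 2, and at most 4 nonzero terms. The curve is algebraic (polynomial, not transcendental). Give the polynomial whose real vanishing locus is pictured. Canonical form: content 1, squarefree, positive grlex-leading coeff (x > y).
1. The degree is 2 — the shape is more complex than any degree-1 curve.
2. Symmetries: it's symmetric under y → −y, forcing even powers of y.
3. Against the integer gridlines: the x-axis gridline crossings are at x ∈ {0, 1}; one y-axis crossing is at y = 0.
4. Putting this together gives p.

2*x^2 - 3*y^2 - 2*x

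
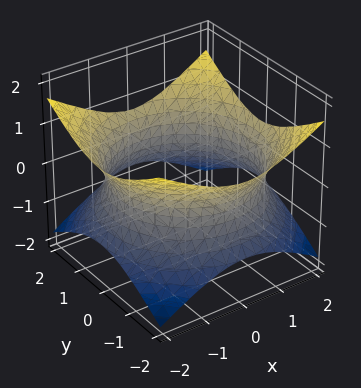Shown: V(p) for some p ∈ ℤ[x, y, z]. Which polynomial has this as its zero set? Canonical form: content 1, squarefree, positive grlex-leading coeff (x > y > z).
x^2 + y^2 - 2*z^2 - 3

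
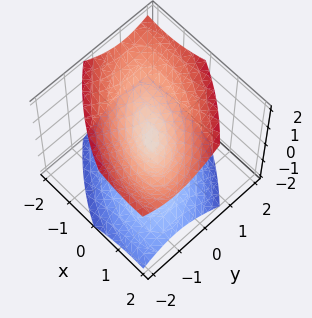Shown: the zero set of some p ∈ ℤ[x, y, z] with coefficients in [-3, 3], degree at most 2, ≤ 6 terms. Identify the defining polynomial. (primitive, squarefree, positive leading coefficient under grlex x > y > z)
First, I count 2 distinct pieces. They look like related sheets of one shape, so recover p as a whole.
Next, deg p = 2. No degree-1 surface has this shape.
Next, reading off the gridlines: it meets the z-axis at z = 0 (among the integer gridlines); it crosses the x-axis at the gridline x = 0; it crosses the y-axis at the gridline y = 0.
Finally, assembling these constraints gives the stated polynomial.

2*x^2 + 3*x*y + 3*y^2 - 3*z^2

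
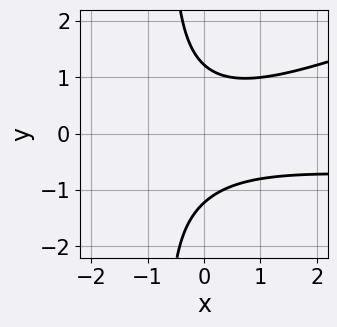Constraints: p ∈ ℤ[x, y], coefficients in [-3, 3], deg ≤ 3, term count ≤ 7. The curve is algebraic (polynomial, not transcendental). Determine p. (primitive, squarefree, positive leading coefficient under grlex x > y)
x^2*y - 3*x*y^2 + x^2 - 2*y^2 + 3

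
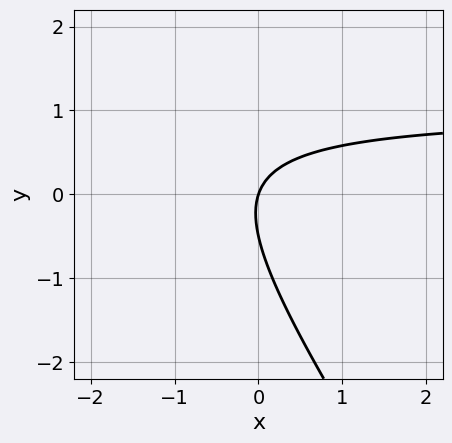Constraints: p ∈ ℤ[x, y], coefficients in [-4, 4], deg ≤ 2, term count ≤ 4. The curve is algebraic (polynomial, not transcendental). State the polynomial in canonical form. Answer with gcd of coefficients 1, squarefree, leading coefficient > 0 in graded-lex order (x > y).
3*x*y + 2*y^2 - 3*x + y

(a) Degree: no degree-1 curve has this shape, so deg p = 2.
(b) Against the integer gridlines: it crosses the y-axis at the gridline y = 0; one x-axis crossing is at x = 0.
(c) Putting this together gives p.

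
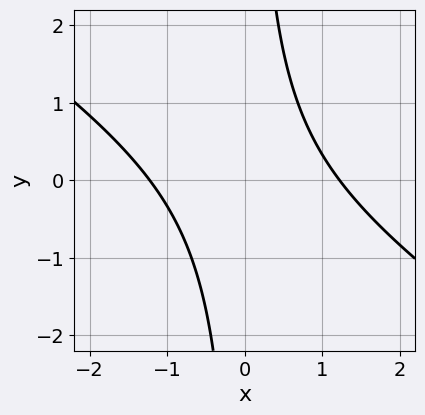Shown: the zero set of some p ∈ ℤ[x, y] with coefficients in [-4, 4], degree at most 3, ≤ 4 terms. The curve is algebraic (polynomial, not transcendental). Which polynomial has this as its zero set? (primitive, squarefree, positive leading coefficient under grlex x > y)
2*x^2 + 3*x*y - 3

1. deg p = 2. No degree-1 curve has this shape.
2. From the axis intercepts and sections: it misses every integer gridline on the y-axis.
3. These observations pin down the coefficients.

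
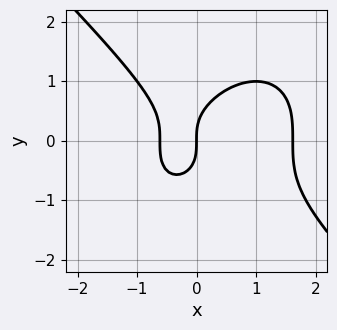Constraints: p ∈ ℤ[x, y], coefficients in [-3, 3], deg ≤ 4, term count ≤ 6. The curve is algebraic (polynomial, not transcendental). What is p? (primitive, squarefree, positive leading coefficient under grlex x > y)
(a) deg p = 3. A generic line meets the curve in up to 3 points.
(b) Against the integer gridlines: it crosses the x-axis at the gridline x = 0; one y-axis crossing is at y = 0.
(c) Fitting integer coefficients to these (and the overall shape) gives p.

x^3 + y^3 - x^2 - x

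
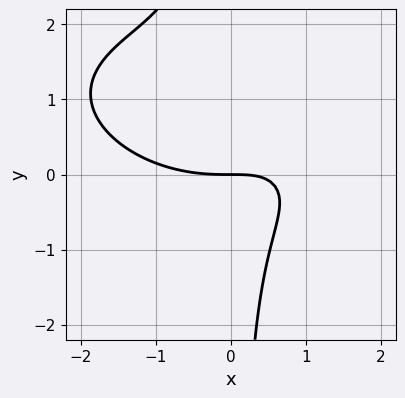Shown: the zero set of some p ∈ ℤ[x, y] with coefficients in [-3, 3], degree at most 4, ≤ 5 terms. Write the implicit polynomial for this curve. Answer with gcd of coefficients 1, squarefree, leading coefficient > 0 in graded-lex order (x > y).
x^3 + x^2*y + 3*x*y^2 - 3*x*y + 3*y

The degree is 3 — the shape is more complex than any degree-2 curve.
Observable constraints: it meets the x-axis at x = 0 (among the integer gridlines); one y-axis crossing is at y = 0.
Matching integer coefficients to the picture gives p.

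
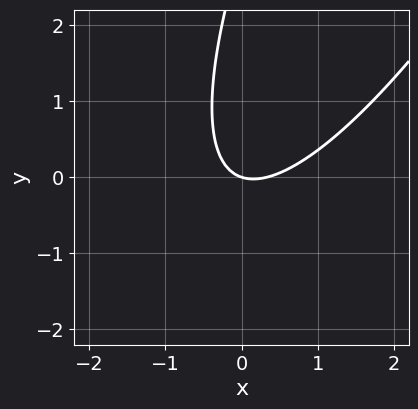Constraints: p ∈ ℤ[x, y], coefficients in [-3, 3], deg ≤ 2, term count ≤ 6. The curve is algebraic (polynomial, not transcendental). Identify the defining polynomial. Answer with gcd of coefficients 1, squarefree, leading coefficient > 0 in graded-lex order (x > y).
(a) deg p = 2. No degree-1 curve has this shape.
(b) Checking where it meets the axes: one y-axis crossing is at y = 0; it crosses the x-axis at the gridline x = 0.
(c) Putting this together gives p.

3*x^2 - 3*x*y + y^2 - x - 3*y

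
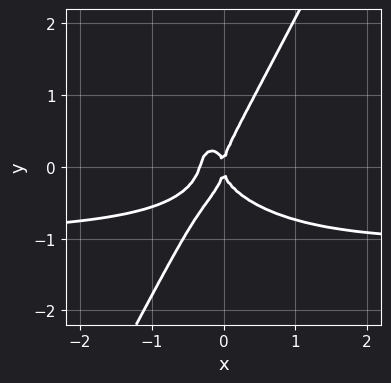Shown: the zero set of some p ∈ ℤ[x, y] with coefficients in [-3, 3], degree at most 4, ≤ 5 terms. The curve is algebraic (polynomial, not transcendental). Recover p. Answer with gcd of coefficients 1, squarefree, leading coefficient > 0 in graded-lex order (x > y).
3*x^3*y + 3*x*y^3 - 2*y^4 + 3*x^3 + x^2

Degree: no degree-3 curve has this shape, so deg p = 4.
From the axis intercepts and sections: it crosses the y-axis at the gridline y = 0; it crosses the x-axis at the gridline x = 0.
Solving for integer coefficients yields p as stated.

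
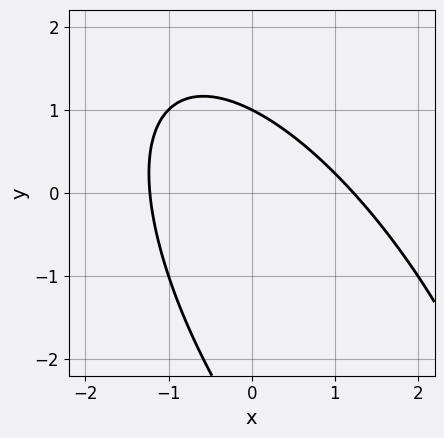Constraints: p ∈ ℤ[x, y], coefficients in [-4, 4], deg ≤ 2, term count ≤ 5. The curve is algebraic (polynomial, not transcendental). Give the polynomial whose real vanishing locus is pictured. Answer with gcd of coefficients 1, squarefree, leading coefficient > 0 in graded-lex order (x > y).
2*x^2 + 2*x*y + y^2 + 2*y - 3

First, the degree is 2 — a generic line meets the curve in up to 2 points.
Next, from the axis intercepts and sections: one y-axis crossing is at y = 1.
Finally, fitting integer coefficients to these (and the overall shape) gives p.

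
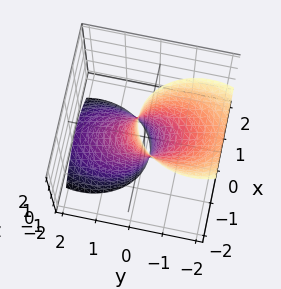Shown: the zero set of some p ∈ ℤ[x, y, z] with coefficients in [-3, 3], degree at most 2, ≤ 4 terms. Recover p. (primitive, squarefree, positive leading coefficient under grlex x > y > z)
1. Degree: the shape is more complex than any degree-1 surface, so deg p = 2.
2. Against the integer gridlines: the surface avoids every integer z-axis point in the box.
3. Solving for integer coefficients yields p as stated.

3*x^2 + 2*y^2 + 3*y*z - 1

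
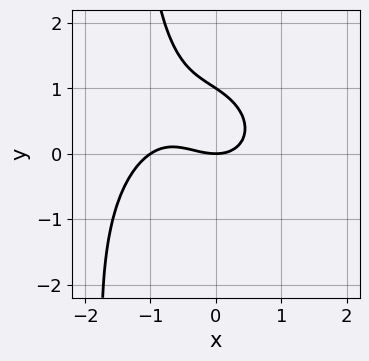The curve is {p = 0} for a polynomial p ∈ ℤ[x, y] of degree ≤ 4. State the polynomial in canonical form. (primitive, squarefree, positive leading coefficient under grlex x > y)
2*x^3 + 2*x*y^2 + 2*x^2 + 3*y^2 - 3*y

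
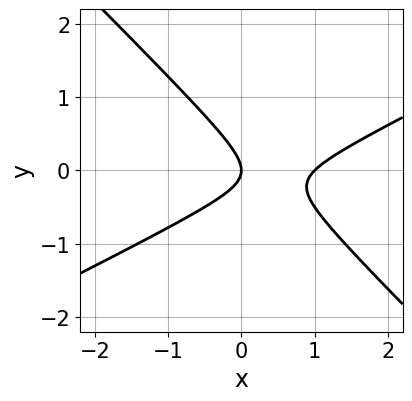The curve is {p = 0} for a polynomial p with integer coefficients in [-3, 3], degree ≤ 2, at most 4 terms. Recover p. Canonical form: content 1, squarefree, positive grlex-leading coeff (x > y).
First, the degree is 2 — a generic line meets the curve in up to 2 points.
Next, from the visible intercepts: among the integer gridlines, it crosses the x-axis at x ∈ {0, 1}; it crosses the y-axis at the gridline y = 0.
Finally, together with the visible shape, these determine p as stated.

x^2 - x*y - 2*y^2 - x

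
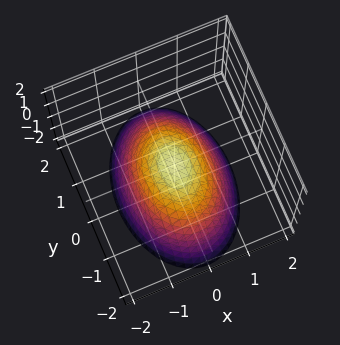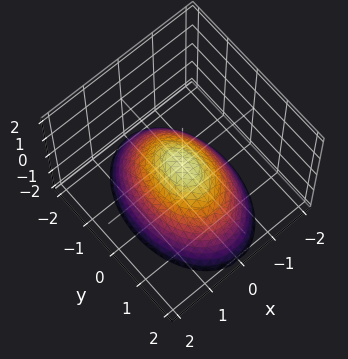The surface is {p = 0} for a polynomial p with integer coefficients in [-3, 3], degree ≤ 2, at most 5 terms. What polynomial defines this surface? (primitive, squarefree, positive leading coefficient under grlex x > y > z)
(a) deg p = 2.
(b) Symmetries: it's symmetric under x → −x, forcing even powers of x; the y ↦ −y reflection is a symmetry, so y appears only in even powers.
(c) From the visible intercepts: it meets the y-axis at y = 0 (among the integer gridlines); one x-axis crossing is at x = 0.
(d) These observations pin down the coefficients.

2*x^2 + y^2 + 2*z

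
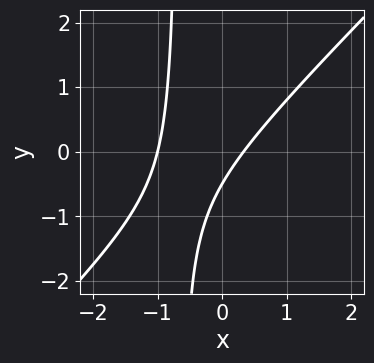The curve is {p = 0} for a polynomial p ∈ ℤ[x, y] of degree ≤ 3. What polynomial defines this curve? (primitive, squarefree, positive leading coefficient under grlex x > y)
3*x^2 - 3*x*y + 2*x - 2*y - 1

First, degree: the shape is more complex than any degree-1 curve, so deg p = 2.
Next, checking where it meets the axes: one x-axis crossing is at x = -1.
Finally, solving for integer coefficients yields p as stated.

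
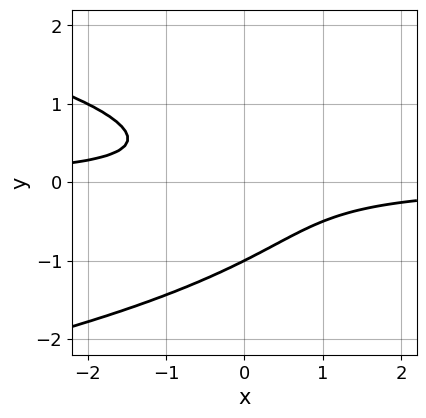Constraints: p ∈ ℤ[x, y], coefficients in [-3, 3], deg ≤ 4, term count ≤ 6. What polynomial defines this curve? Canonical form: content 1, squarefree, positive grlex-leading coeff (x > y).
2*y^3 + 2*x*y + y^2 + 1

The degree is 3 — no degree-2 curve has this shape.
Reading off the gridlines: one y-axis crossing is at y = -1; the curve avoids every integer x-axis point in the box.
Matching integer coefficients to the picture gives p.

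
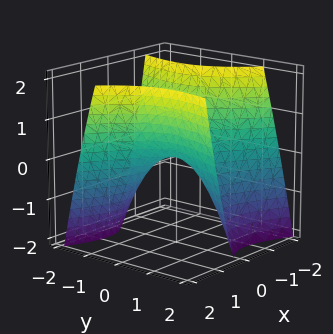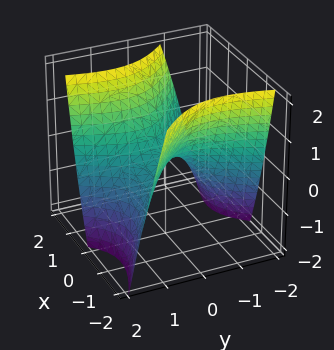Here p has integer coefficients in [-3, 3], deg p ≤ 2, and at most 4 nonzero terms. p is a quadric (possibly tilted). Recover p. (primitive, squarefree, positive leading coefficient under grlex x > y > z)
First, deg p = 2.
Then, checking where it meets the axes: it meets the y-axis at y = 0 (among the integer gridlines); it crosses the z-axis at the gridline z = 0; one x-axis crossing is at x = 0.
Finally, fitting integer coefficients to these (and the overall shape) gives p.

3*x^2 + 3*x*y - 2*y^2 - 3*z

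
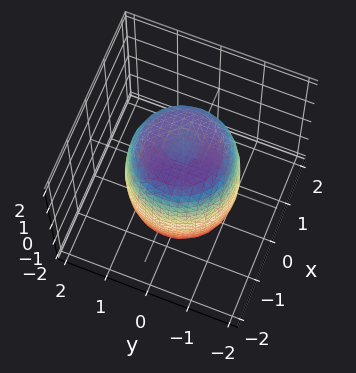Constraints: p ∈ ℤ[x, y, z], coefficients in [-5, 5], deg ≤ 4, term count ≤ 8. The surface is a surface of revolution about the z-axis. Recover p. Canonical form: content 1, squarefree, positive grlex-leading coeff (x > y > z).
deg p = 4.
By symmetry, the surface is invariant under rotation about z: p = q(x² + y², z).
Against the integer gridlines: a circular section at z = -1 has radius between 1 and 2.
Assembling these constraints gives the stated polynomial.

2*x^4 + 4*x^2*y^2 + 2*y^4 - 2*x^2 - 2*y^2 + z^2 - 2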